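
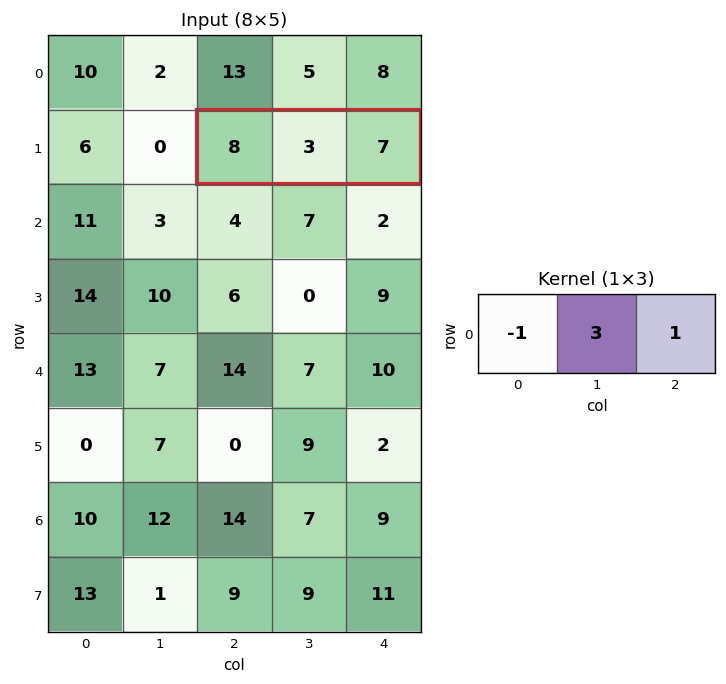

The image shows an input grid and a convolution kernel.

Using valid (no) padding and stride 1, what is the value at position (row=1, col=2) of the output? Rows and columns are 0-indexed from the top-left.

The receptive field on the input at this output position is [8 3 7]. Elementwise product with the kernel and sum: 8·-1 + 3·3 + 7·1.

8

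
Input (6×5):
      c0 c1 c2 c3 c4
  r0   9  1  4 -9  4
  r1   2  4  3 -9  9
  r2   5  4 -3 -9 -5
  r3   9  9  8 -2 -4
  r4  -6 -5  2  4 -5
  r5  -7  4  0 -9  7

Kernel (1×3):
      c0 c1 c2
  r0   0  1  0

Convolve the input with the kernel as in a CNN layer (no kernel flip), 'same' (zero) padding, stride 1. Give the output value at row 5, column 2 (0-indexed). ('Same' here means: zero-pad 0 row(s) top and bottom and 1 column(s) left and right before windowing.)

0

The receptive field on the zero-padded input at this output position is [4 0 -9]. Elementwise product with the kernel and sum: 0·1.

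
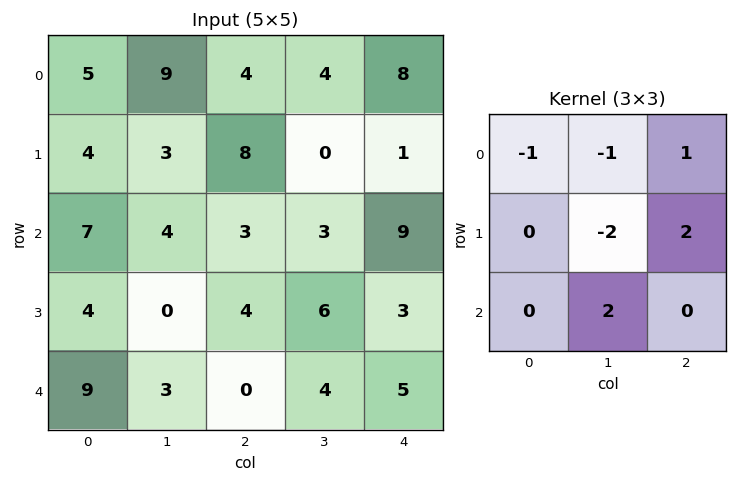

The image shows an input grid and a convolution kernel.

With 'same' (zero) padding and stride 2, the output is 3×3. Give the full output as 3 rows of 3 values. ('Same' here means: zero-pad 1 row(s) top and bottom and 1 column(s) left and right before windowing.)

Output[0,0]: The receptive field on the zero-padded input at this output position is [0 0 0 / 0 5 9 / 0 4 3]. Elementwise product with the kernel and sum: 0·-1 + 0·-1 + 0·1 + 5·-2 + 9·2 + 4·2.
Output[0,1]: The receptive field on the zero-padded input at this output position is [0 0 0 / 9 4 4 / 3 8 0]. Elementwise product with the kernel and sum: 0·-1 + 0·-1 + 0·1 + 4·-2 + 4·2 + 8·2.

16 16 -14
1 -3 -13
-16 10 -19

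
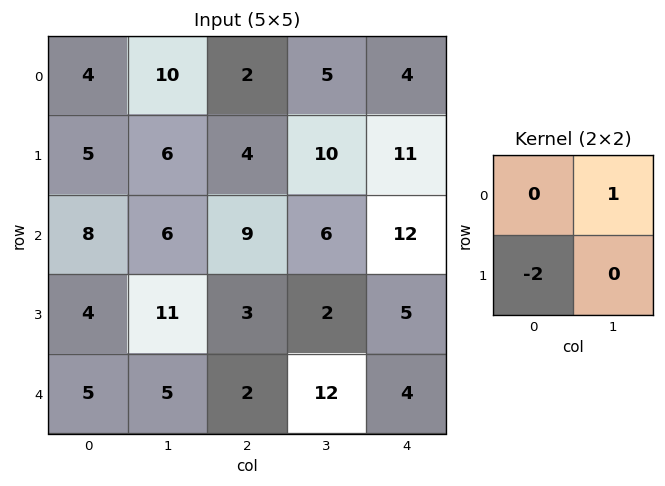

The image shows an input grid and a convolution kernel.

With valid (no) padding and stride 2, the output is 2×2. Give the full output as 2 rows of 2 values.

0 -3
-2 0

Output[0,0]: The receptive field on the input at this output position is [4 10 / 5 6]. Elementwise product with the kernel and sum: 10·1 + 5·-2.
Output[0,1]: The receptive field on the input at this output position is [2 5 / 4 10]. Elementwise product with the kernel and sum: 5·1 + 4·-2.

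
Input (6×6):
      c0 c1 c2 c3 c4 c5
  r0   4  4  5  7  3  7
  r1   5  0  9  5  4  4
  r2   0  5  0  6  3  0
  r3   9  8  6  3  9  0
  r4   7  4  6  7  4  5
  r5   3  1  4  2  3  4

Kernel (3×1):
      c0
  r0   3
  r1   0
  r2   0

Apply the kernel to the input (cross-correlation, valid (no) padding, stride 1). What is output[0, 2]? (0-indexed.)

15

The receptive field on the input at this output position is [5 / 9 / 0]. Elementwise product with the kernel and sum: 5·3.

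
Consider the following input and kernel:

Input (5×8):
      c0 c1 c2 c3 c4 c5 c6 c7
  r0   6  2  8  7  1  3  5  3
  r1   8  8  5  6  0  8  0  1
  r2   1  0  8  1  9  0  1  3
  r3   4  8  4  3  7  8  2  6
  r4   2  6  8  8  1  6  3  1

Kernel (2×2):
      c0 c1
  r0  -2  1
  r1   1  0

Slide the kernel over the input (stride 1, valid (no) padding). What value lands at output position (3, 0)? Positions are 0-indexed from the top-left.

The receptive field on the input at this output position is [4 8 / 2 6]. Elementwise product with the kernel and sum: 4·-2 + 8·1 + 2·1.

2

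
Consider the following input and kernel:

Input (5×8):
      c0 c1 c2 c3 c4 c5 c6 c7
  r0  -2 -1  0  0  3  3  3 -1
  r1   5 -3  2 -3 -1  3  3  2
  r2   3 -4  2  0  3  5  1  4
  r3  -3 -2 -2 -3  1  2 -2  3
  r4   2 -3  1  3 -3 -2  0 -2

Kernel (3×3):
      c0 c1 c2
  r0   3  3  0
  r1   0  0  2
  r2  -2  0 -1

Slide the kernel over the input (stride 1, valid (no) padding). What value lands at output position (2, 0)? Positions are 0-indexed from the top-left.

The receptive field on the input at this output position is [3 -4 2 / -3 -2 -2 / 2 -3 1]. Elementwise product with the kernel and sum: 3·3 + -4·3 + -2·2 + 2·-2 + 1·-1.

-12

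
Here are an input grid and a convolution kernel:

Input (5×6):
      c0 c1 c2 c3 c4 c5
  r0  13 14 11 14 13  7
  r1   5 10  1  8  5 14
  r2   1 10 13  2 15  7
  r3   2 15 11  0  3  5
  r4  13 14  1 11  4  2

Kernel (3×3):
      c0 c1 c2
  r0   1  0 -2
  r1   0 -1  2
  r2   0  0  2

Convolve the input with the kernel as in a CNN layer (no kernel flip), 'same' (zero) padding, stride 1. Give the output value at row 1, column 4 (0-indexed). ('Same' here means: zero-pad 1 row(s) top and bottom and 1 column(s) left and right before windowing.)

The receptive field on the zero-padded input at this output position is [14 13 7 / 8 5 14 / 2 15 7]. Elementwise product with the kernel and sum: 14·1 + 7·-2 + 5·-1 + 14·2 + 7·2.

37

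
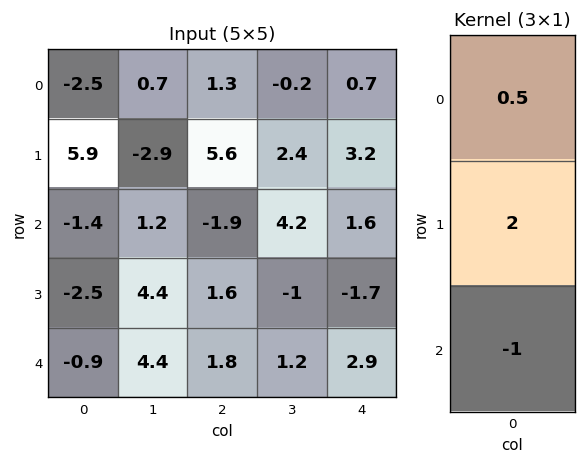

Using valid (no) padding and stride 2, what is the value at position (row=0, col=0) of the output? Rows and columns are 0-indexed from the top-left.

11.95

The receptive field on the input at this output position is [-2.5 / 5.9 / -1.4]. Elementwise product with the kernel and sum: -2.5·0.5 + 5.9·2 + -1.4·-1.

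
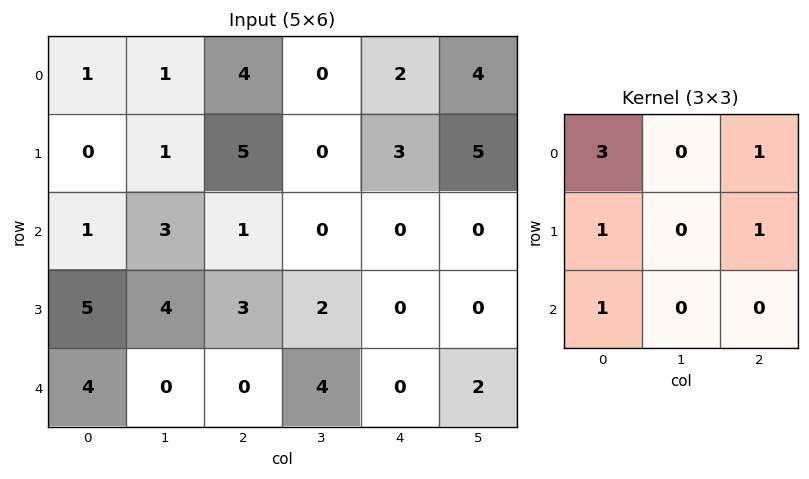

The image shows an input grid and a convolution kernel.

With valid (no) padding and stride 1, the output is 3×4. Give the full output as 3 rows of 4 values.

Output[0,0]: The receptive field on the input at this output position is [1 1 4 / 0 1 5 / 1 3 1]. Elementwise product with the kernel and sum: 1·3 + 4·1 + 0·1 + 5·1 + 1·1.
Output[0,1]: The receptive field on the input at this output position is [1 4 0 / 1 5 0 / 3 1 0]. Elementwise product with the kernel and sum: 1·3 + 0·1 + 1·1 + 0·1 + 3·1.

13 7 23 9
12 10 22 7
16 15 6 6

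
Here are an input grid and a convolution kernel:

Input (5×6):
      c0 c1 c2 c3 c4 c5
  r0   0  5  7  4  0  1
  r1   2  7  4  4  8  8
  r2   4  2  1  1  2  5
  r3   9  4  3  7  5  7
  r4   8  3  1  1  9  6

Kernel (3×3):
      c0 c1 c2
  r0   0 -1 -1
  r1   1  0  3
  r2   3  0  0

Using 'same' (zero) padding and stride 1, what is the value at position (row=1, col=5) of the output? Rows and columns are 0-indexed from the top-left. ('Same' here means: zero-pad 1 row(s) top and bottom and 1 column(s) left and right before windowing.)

13

The receptive field on the zero-padded input at this output position is [0 1 0 / 8 8 0 / 2 5 0]. Elementwise product with the kernel and sum: 1·-1 + 0·-1 + 8·1 + 0·3 + 2·3.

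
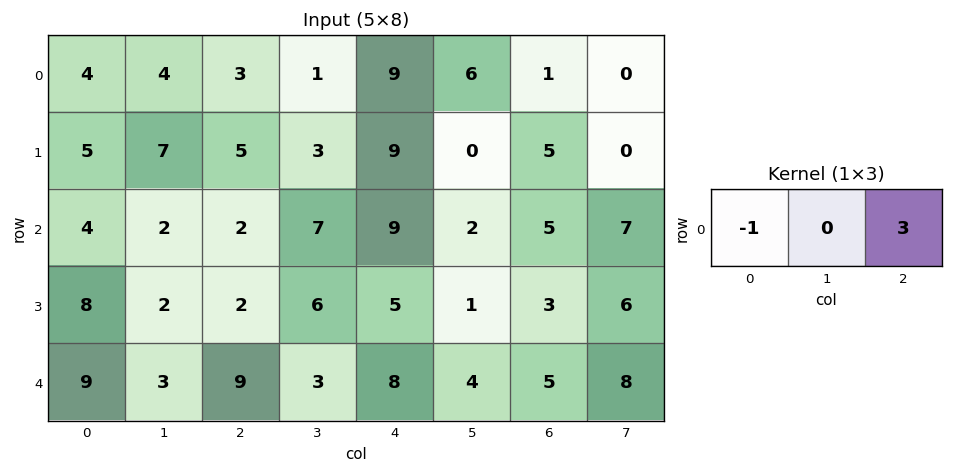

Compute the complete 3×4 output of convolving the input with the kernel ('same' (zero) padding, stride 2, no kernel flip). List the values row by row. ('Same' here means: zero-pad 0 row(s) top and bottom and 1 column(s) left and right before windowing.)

12 -1 17 -6
6 19 -1 19
9 6 9 20

Output[0,0]: The receptive field on the zero-padded input at this output position is [0 4 4]. Elementwise product with the kernel and sum: 0·-1 + 4·3.
Output[0,1]: The receptive field on the zero-padded input at this output position is [4 3 1]. Elementwise product with the kernel and sum: 4·-1 + 1·3.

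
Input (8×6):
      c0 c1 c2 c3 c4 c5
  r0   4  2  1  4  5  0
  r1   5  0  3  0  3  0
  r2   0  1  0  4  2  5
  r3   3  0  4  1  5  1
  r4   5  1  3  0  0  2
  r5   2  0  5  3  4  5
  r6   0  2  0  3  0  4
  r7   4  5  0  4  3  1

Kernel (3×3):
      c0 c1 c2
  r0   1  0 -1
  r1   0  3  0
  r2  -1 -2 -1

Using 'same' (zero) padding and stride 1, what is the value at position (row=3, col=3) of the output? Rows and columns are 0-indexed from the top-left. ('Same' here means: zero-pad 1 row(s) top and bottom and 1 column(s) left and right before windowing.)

The receptive field on the zero-padded input at this output position is [0 4 2 / 4 1 5 / 3 0 0]. Elementwise product with the kernel and sum: 0·1 + 2·-1 + 1·3 + 3·-1 + 0·-2 + 0·-1.

-2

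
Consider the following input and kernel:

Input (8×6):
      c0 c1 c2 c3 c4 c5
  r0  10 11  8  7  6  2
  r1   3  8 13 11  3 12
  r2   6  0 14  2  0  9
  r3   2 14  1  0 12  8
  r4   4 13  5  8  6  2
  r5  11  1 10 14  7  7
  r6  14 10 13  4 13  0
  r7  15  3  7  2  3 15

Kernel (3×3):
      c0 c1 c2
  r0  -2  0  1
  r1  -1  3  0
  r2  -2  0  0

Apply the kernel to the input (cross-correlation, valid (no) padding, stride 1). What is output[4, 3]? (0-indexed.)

-15

The receptive field on the input at this output position is [8 6 2 / 14 7 7 / 4 13 0]. Elementwise product with the kernel and sum: 8·-2 + 2·1 + 14·-1 + 7·3 + 4·-2.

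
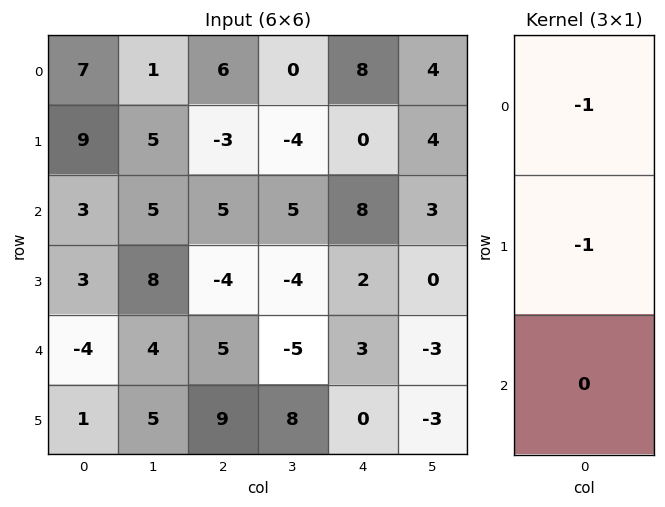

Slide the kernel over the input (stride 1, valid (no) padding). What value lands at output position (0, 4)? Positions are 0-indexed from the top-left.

The receptive field on the input at this output position is [8 / 0 / 8]. Elementwise product with the kernel and sum: 8·-1 + 0·-1.

-8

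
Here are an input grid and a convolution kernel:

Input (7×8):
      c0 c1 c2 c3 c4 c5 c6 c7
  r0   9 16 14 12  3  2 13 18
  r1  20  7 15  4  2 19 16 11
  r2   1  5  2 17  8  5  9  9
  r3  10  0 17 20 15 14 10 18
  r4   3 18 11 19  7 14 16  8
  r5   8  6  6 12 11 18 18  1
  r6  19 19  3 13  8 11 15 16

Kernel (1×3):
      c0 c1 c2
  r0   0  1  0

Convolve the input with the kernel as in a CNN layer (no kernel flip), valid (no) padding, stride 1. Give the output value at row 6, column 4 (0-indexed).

The receptive field on the input at this output position is [8 11 15]. Elementwise product with the kernel and sum: 11·1.

11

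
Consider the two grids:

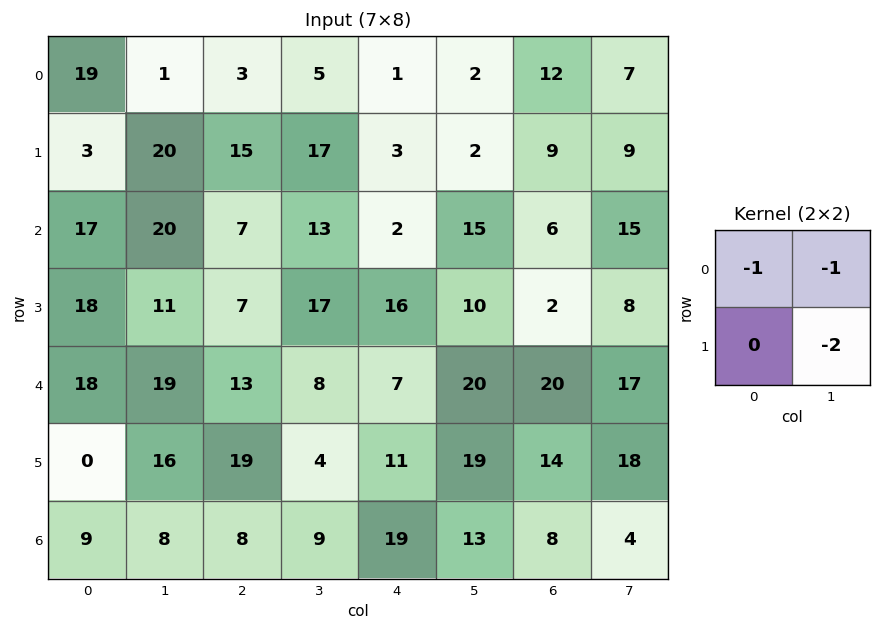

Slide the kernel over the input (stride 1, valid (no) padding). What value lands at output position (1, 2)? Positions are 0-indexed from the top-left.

The receptive field on the input at this output position is [15 17 / 7 13]. Elementwise product with the kernel and sum: 15·-1 + 17·-1 + 13·-2.

-58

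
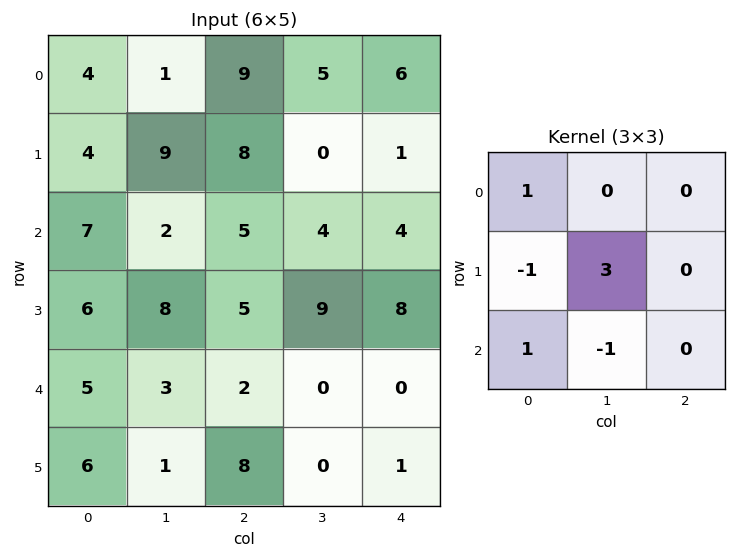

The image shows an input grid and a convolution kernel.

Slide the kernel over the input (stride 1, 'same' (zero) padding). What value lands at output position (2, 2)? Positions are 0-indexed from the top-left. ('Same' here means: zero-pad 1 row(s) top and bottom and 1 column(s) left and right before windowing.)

The receptive field on the zero-padded input at this output position is [9 8 0 / 2 5 4 / 8 5 9]. Elementwise product with the kernel and sum: 9·1 + 2·-1 + 5·3 + 8·1 + 5·-1.

25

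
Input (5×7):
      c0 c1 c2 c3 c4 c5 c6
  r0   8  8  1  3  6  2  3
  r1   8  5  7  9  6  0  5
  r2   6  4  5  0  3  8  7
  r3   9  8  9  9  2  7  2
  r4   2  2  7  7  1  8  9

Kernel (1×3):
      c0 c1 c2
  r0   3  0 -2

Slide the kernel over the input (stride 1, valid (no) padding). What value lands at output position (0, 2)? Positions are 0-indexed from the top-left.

-9

The receptive field on the input at this output position is [1 3 6]. Elementwise product with the kernel and sum: 1·3 + 6·-2.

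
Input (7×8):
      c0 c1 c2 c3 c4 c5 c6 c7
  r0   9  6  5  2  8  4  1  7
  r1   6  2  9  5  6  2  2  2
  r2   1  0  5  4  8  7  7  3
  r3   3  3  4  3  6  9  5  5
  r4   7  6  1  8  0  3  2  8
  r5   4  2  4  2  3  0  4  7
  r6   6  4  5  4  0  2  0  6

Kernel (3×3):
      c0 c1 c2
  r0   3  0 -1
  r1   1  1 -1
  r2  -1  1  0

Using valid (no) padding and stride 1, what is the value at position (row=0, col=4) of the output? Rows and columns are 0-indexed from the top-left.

28

The receptive field on the input at this output position is [8 4 1 / 6 2 2 / 8 7 7]. Elementwise product with the kernel and sum: 8·3 + 1·-1 + 6·1 + 2·1 + 2·-1 + 8·-1 + 7·1.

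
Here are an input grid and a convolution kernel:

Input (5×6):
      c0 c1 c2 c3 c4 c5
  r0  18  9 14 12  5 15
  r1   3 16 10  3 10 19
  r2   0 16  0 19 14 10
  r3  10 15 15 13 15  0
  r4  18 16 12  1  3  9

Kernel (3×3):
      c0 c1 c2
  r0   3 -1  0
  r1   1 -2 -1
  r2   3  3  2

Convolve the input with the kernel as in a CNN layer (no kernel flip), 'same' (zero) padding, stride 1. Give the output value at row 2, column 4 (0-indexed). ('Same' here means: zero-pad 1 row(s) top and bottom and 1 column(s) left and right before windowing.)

The receptive field on the zero-padded input at this output position is [3 10 19 / 19 14 10 / 13 15 0]. Elementwise product with the kernel and sum: 3·3 + 10·-1 + 19·1 + 14·-2 + 10·-1 + 13·3 + 15·3 + 0·2.

64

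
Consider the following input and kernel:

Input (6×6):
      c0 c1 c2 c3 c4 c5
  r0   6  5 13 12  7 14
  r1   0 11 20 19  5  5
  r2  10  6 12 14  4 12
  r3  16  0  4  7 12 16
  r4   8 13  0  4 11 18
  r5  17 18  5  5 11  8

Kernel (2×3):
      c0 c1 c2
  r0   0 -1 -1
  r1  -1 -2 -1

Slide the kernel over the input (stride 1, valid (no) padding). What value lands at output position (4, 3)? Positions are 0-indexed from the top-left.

The receptive field on the input at this output position is [4 11 18 / 5 11 8]. Elementwise product with the kernel and sum: 11·-1 + 18·-1 + 5·-1 + 11·-2 + 8·-1.

-64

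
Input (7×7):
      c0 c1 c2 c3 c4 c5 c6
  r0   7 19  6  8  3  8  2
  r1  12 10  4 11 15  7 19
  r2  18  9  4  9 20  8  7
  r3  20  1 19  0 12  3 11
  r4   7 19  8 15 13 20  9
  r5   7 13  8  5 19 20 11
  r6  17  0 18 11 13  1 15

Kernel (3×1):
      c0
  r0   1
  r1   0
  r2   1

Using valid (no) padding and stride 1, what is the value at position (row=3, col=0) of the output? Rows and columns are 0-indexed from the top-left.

27

The receptive field on the input at this output position is [20 / 7 / 7]. Elementwise product with the kernel and sum: 20·1 + 7·1.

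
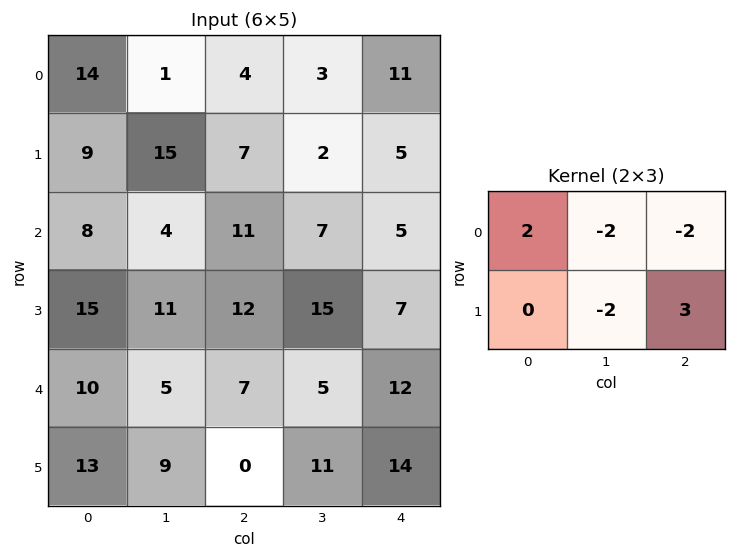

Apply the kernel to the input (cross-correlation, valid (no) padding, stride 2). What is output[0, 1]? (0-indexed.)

-9

The receptive field on the input at this output position is [4 3 11 / 7 2 5]. Elementwise product with the kernel and sum: 4·2 + 3·-2 + 11·-2 + 2·-2 + 5·3.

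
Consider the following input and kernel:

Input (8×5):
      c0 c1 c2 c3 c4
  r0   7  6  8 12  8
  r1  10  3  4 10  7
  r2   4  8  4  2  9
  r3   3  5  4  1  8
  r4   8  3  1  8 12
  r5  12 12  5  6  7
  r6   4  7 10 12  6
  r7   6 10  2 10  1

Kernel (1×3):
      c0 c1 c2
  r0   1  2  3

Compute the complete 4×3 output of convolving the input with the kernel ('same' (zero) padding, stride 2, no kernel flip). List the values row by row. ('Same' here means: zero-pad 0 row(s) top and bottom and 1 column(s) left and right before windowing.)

32 58 28
32 22 20
25 29 32
29 63 24

Output[0,0]: The receptive field on the zero-padded input at this output position is [0 7 6]. Elementwise product with the kernel and sum: 0·1 + 7·2 + 6·3.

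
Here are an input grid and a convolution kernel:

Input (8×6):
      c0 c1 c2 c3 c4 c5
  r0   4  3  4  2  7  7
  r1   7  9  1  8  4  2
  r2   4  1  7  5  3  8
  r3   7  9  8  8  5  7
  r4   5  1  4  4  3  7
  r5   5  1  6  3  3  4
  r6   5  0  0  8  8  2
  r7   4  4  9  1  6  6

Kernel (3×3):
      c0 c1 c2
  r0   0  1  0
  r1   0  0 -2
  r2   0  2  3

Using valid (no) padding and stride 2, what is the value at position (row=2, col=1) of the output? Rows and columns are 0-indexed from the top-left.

The receptive field on the input at this output position is [4 4 3 / 6 3 3 / 0 8 8]. Elementwise product with the kernel and sum: 4·1 + 3·-2 + 8·2 + 8·3.

38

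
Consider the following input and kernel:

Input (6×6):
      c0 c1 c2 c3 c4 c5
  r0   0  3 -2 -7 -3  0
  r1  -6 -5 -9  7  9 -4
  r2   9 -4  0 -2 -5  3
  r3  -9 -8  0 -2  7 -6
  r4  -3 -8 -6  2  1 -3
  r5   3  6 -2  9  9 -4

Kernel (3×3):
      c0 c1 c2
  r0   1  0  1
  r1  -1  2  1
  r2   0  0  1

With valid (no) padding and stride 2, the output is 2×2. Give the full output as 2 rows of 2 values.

-15 22
-4 -1

Output[0,0]: The receptive field on the input at this output position is [0 3 -2 / -6 -5 -9 / 9 -4 0]. Elementwise product with the kernel and sum: 0·1 + -2·1 + -6·-1 + -5·2 + -9·1 + 0·1.
Output[0,1]: The receptive field on the input at this output position is [-2 -7 -3 / -9 7 9 / 0 -2 -5]. Elementwise product with the kernel and sum: -2·1 + -3·1 + -9·-1 + 7·2 + 9·1 + -5·1.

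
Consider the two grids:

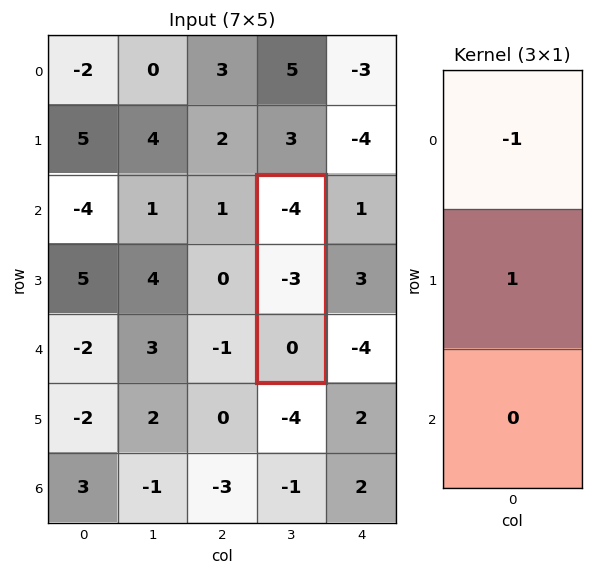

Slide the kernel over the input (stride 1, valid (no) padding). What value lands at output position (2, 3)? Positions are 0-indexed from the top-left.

The receptive field on the input at this output position is [-4 / -3 / 0]. Elementwise product with the kernel and sum: -4·-1 + -3·1.

1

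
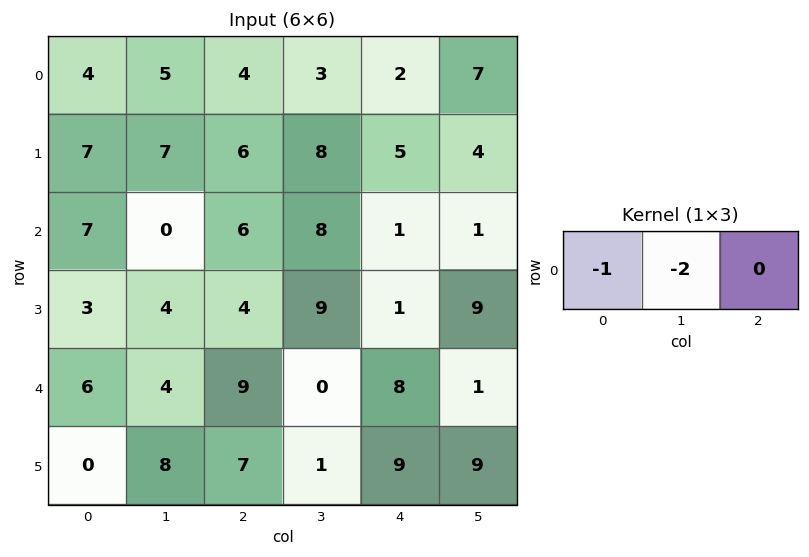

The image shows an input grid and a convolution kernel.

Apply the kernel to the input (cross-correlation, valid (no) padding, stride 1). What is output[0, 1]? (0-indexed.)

The receptive field on the input at this output position is [5 4 3]. Elementwise product with the kernel and sum: 5·-1 + 4·-2.

-13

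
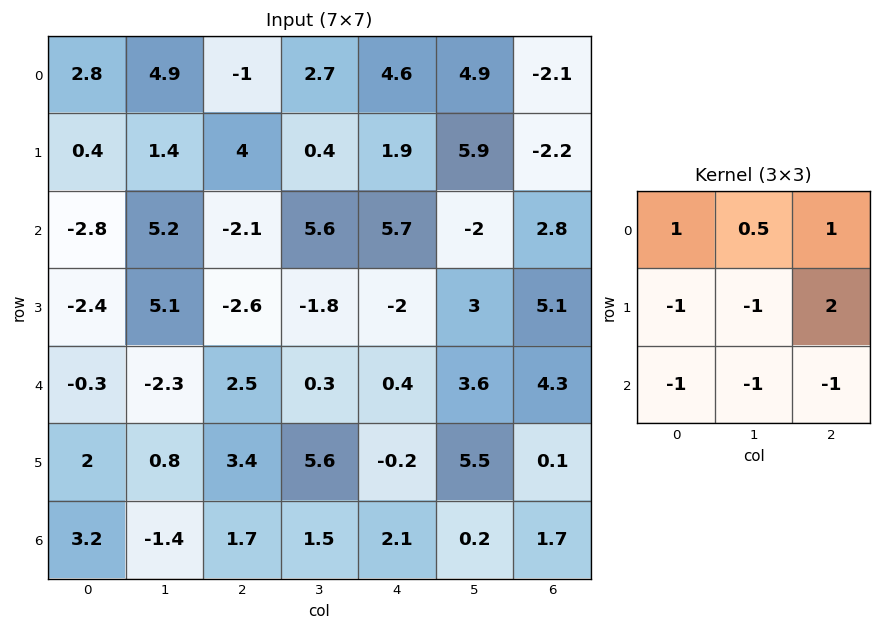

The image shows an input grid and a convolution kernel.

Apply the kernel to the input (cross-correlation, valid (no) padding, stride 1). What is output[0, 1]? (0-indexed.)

The receptive field on the input at this output position is [4.9 -1 2.7 / 1.4 4 0.4 / 5.2 -2.1 5.6]. Elementwise product with the kernel and sum: 4.9·1 + -1·0.5 + 2.7·1 + 1.4·-1 + 4·-1 + 0.4·2 + 5.2·-1 + -2.1·-1 + 5.6·-1.

-6.2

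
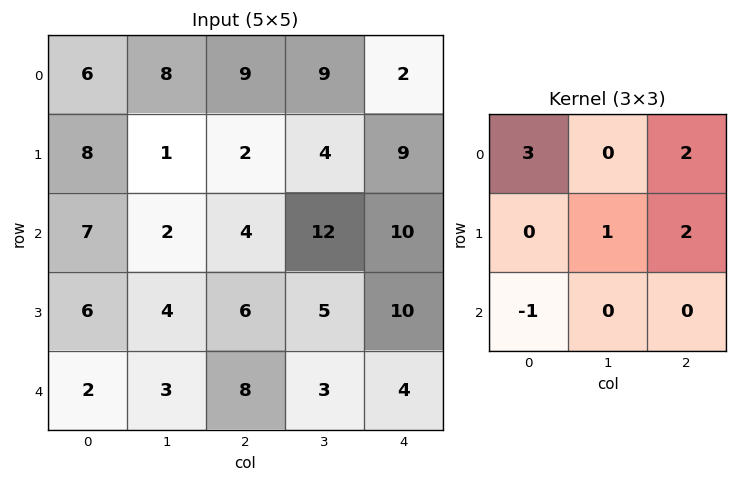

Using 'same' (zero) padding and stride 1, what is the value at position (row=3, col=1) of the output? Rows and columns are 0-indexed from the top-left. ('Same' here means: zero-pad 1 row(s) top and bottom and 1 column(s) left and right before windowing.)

43

The receptive field on the zero-padded input at this output position is [7 2 4 / 6 4 6 / 2 3 8]. Elementwise product with the kernel and sum: 7·3 + 4·2 + 4·1 + 6·2 + 2·-1.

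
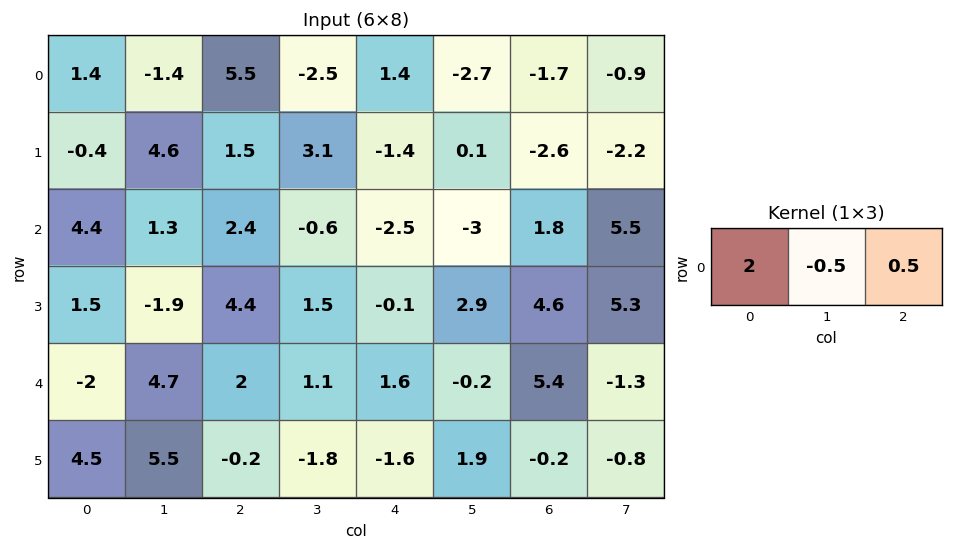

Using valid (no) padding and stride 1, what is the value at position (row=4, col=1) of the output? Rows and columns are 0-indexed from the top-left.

8.95

The receptive field on the input at this output position is [4.7 2 1.1]. Elementwise product with the kernel and sum: 4.7·2 + 2·-0.5 + 1.1·0.5.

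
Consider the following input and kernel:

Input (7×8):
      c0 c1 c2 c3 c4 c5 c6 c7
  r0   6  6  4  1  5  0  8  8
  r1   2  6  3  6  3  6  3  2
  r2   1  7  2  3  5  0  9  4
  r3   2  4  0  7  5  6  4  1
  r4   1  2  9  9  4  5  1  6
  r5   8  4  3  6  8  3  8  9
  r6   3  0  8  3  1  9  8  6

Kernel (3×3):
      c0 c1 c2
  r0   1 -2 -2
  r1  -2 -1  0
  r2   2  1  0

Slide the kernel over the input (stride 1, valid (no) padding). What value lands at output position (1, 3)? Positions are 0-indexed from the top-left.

-4

The receptive field on the input at this output position is [6 3 6 / 3 5 0 / 7 5 6]. Elementwise product with the kernel and sum: 6·1 + 3·-2 + 6·-2 + 3·-2 + 5·-1 + 7·2 + 5·1.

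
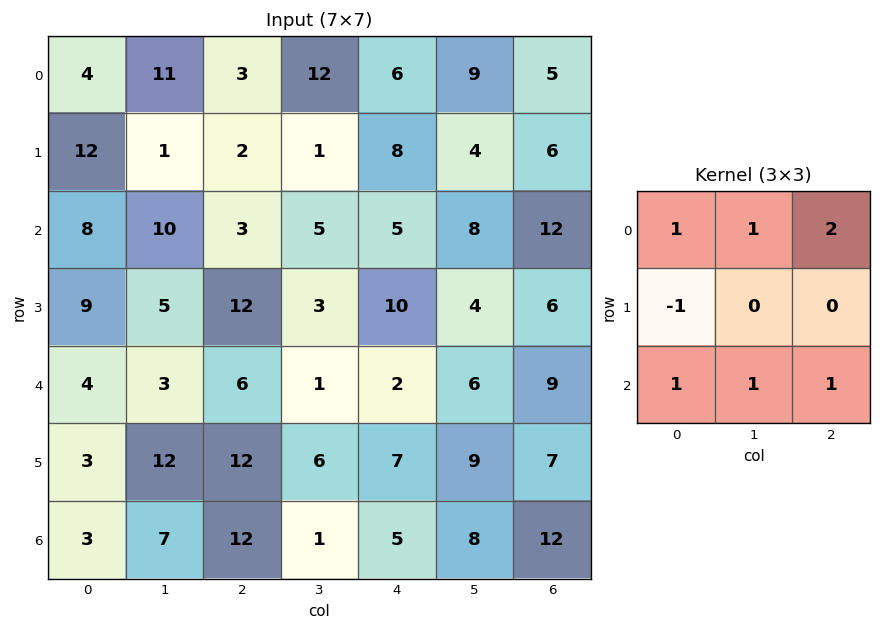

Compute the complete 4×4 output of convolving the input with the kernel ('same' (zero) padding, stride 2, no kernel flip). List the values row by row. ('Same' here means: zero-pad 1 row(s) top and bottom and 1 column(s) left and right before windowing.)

13 -7 1 1
28 15 29 12
34 50 42 20
27 29 30 8

Output[0,0]: The receptive field on the zero-padded input at this output position is [0 0 0 / 0 4 11 / 0 12 1]. Elementwise product with the kernel and sum: 0·1 + 0·1 + 0·2 + 0·-1 + 0·1 + 12·1 + 1·1.
Output[0,1]: The receptive field on the zero-padded input at this output position is [0 0 0 / 11 3 12 / 1 2 1]. Elementwise product with the kernel and sum: 0·1 + 0·1 + 0·2 + 11·-1 + 1·1 + 2·1 + 1·1.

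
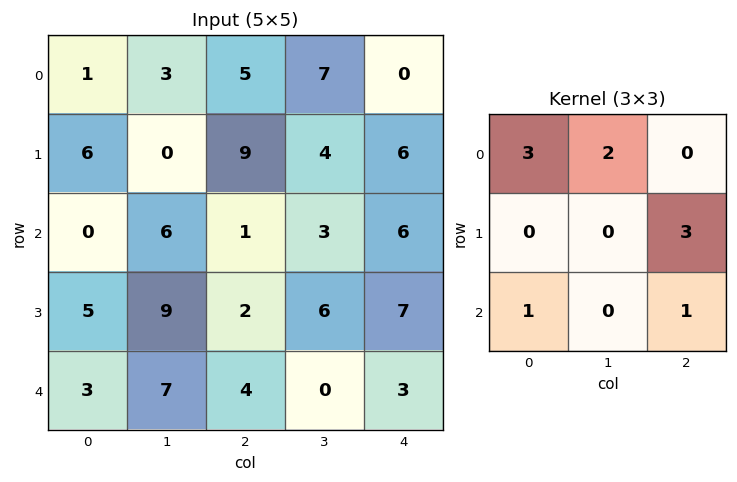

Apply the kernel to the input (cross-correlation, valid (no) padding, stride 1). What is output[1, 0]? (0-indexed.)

28

The receptive field on the input at this output position is [6 0 9 / 0 6 1 / 5 9 2]. Elementwise product with the kernel and sum: 6·3 + 0·2 + 1·3 + 5·1 + 2·1.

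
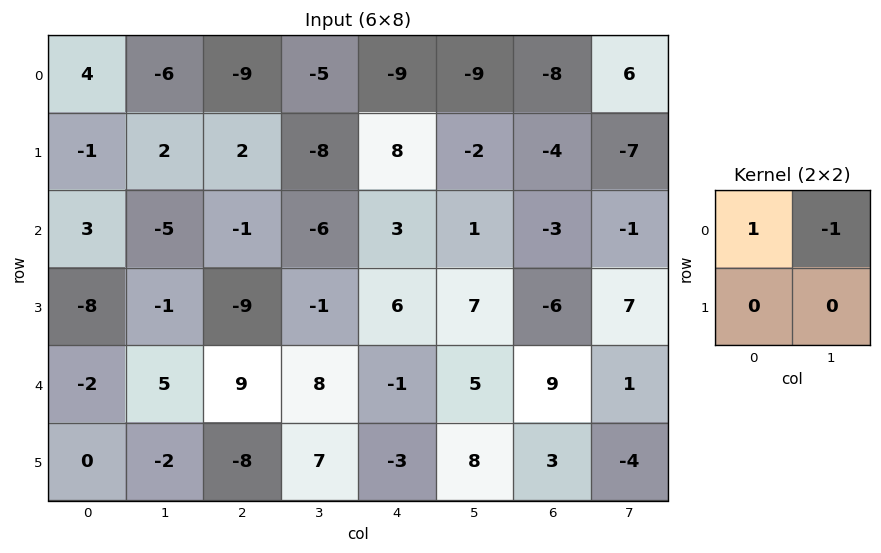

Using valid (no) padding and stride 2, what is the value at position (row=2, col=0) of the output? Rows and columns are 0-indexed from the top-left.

-7

The receptive field on the input at this output position is [-2 5 / 0 -2]. Elementwise product with the kernel and sum: -2·1 + 5·-1.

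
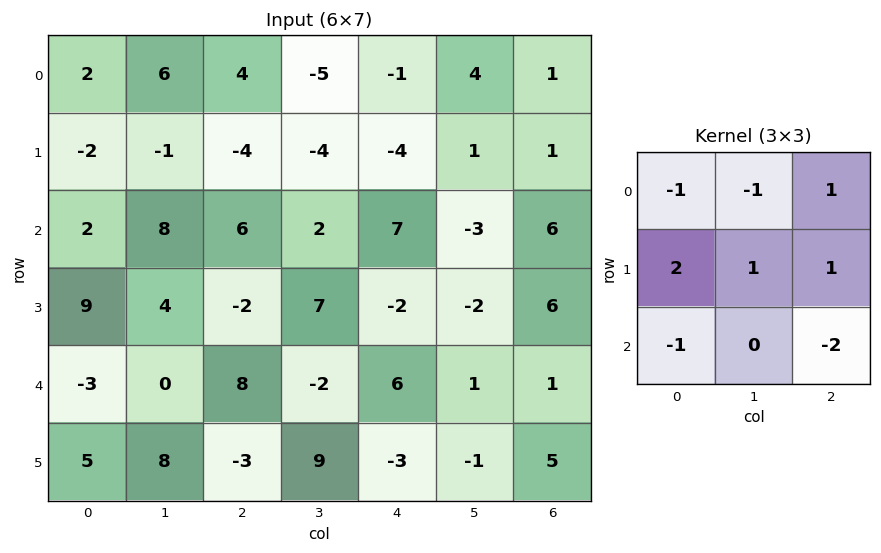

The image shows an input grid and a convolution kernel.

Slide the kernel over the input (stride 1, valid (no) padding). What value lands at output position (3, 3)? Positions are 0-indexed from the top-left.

-11

The receptive field on the input at this output position is [7 -2 -2 / -2 6 1 / 9 -3 -1]. Elementwise product with the kernel and sum: 7·-1 + -2·-1 + -2·1 + -2·2 + 6·1 + 1·1 + 9·-1 + -1·-2.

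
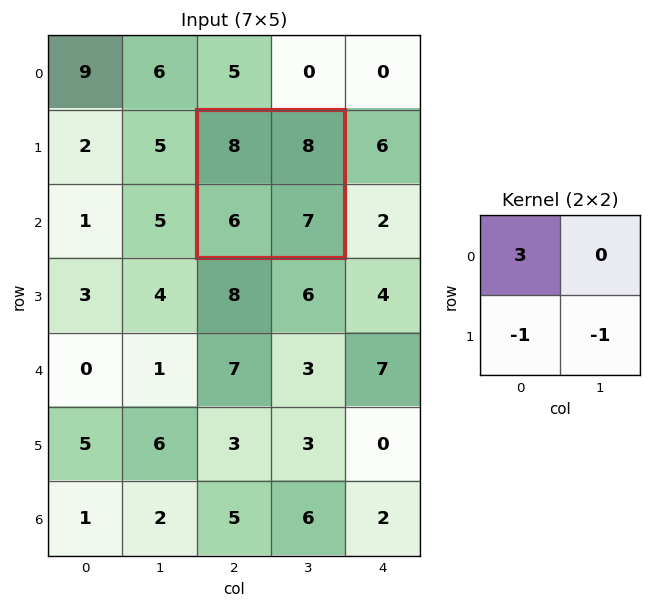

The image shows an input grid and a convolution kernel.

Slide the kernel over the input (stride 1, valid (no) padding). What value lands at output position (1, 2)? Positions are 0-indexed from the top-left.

The receptive field on the input at this output position is [8 8 / 6 7]. Elementwise product with the kernel and sum: 8·3 + 6·-1 + 7·-1.

11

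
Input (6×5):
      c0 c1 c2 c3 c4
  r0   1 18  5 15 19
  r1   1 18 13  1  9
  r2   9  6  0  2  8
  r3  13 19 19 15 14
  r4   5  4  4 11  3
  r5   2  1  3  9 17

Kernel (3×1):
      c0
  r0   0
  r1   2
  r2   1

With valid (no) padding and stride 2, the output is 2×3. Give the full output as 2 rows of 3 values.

11 26 26
31 42 31

Output[0,0]: The receptive field on the input at this output position is [1 / 1 / 9]. Elementwise product with the kernel and sum: 1·2 + 9·1.
Output[0,1]: The receptive field on the input at this output position is [5 / 13 / 0]. Elementwise product with the kernel and sum: 13·2 + 0·1.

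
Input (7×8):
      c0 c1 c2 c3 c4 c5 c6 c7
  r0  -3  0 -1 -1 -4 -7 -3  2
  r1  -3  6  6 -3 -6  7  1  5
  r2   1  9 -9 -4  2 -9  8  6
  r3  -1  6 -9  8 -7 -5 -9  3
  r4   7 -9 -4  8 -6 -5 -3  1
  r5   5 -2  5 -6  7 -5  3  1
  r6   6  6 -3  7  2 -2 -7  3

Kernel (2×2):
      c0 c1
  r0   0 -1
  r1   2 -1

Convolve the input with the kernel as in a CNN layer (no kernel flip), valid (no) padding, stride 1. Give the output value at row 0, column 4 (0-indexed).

The receptive field on the input at this output position is [-4 -7 / -6 7]. Elementwise product with the kernel and sum: -7·-1 + -6·2 + 7·-1.

-12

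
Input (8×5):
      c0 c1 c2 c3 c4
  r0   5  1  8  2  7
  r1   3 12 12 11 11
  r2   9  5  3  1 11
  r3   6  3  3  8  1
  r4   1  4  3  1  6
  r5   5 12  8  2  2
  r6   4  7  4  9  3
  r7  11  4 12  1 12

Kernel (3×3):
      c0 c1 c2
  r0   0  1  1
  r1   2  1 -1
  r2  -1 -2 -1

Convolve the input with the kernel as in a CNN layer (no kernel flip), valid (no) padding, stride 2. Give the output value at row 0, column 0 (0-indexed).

The receptive field on the input at this output position is [5 1 8 / 3 12 12 / 9 5 3]. Elementwise product with the kernel and sum: 1·1 + 8·1 + 3·2 + 12·1 + 12·-1 + 9·-1 + 5·-2 + 3·-1.

-7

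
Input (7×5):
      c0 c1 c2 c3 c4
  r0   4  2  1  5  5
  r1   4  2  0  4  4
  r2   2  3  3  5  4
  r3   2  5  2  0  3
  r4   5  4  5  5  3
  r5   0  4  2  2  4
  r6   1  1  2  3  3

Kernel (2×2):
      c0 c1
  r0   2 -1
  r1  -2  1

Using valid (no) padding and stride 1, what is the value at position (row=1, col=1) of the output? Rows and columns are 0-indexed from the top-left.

1

The receptive field on the input at this output position is [2 0 / 3 3]. Elementwise product with the kernel and sum: 2·2 + 0·-1 + 3·-2 + 3·1.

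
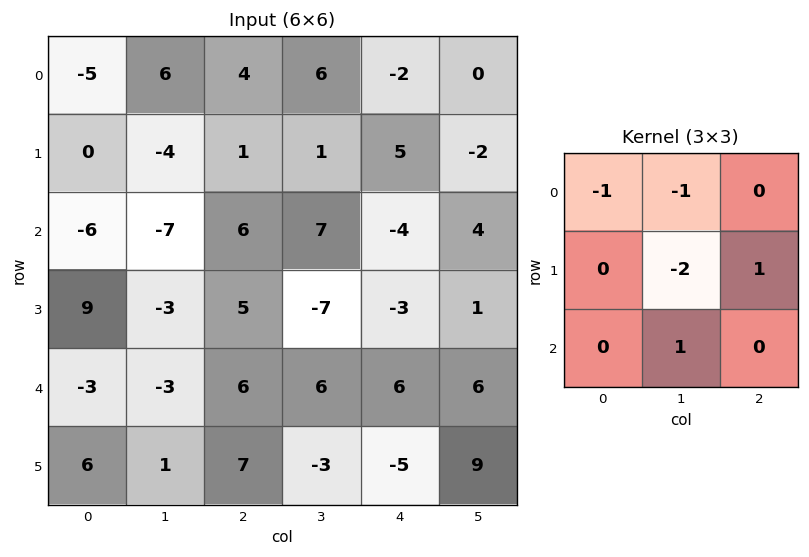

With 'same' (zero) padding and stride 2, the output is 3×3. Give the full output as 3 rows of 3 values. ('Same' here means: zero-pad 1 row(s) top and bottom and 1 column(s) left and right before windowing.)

16 -1 9
14 3 3
0 -1 -1

Output[0,0]: The receptive field on the zero-padded input at this output position is [0 0 0 / 0 -5 6 / 0 0 -4]. Elementwise product with the kernel and sum: 0·-1 + 0·-1 + -5·-2 + 6·1 + 0·1.
Output[0,1]: The receptive field on the zero-padded input at this output position is [0 0 0 / 6 4 6 / -4 1 1]. Elementwise product with the kernel and sum: 0·-1 + 0·-1 + 4·-2 + 6·1 + 1·1.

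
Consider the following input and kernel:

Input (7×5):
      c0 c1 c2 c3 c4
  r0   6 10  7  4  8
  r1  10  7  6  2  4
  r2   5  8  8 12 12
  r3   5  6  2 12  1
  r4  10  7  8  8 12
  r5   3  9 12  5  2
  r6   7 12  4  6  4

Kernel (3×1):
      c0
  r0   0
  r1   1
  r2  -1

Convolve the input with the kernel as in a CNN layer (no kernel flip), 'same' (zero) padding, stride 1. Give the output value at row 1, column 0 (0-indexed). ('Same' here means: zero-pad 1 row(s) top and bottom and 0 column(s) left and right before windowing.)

5

The receptive field on the zero-padded input at this output position is [6 / 10 / 5]. Elementwise product with the kernel and sum: 10·1 + 5·-1.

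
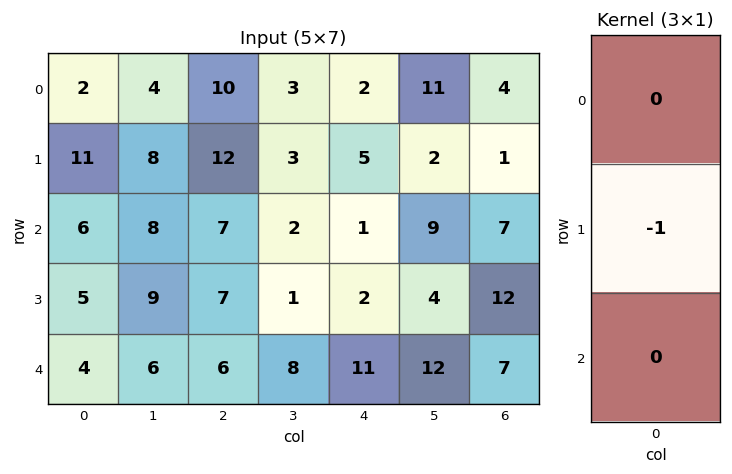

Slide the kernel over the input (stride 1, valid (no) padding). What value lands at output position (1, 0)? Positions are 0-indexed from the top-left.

The receptive field on the input at this output position is [11 / 6 / 5]. Elementwise product with the kernel and sum: 6·-1.

-6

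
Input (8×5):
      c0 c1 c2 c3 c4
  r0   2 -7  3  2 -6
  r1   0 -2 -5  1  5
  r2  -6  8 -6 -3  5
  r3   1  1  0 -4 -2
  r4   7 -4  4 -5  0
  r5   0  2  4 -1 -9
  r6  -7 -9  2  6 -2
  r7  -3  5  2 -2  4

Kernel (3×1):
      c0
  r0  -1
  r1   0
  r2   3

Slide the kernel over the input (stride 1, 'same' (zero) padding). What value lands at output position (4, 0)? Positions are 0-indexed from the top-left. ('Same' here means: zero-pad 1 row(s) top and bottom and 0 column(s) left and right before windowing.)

-1

The receptive field on the zero-padded input at this output position is [1 / 7 / 0]. Elementwise product with the kernel and sum: 1·-1 + 0·3.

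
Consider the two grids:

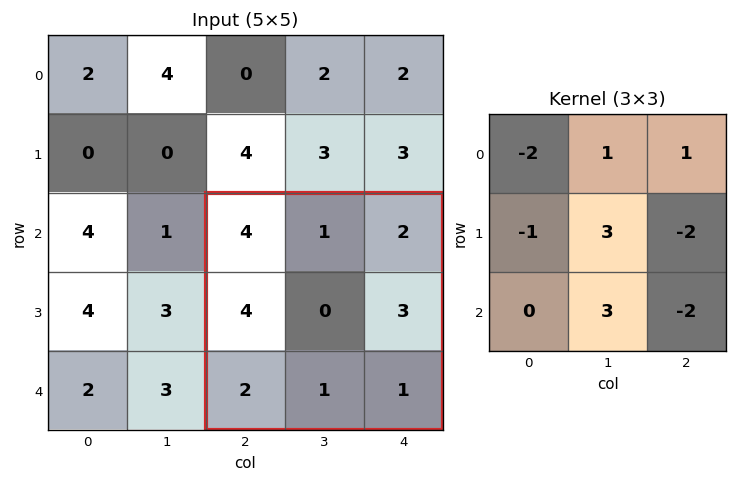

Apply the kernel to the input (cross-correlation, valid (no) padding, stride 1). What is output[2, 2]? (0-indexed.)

The receptive field on the input at this output position is [4 1 2 / 4 0 3 / 2 1 1]. Elementwise product with the kernel and sum: 4·-2 + 1·1 + 2·1 + 4·-1 + 0·3 + 3·-2 + 1·3 + 1·-2.

-14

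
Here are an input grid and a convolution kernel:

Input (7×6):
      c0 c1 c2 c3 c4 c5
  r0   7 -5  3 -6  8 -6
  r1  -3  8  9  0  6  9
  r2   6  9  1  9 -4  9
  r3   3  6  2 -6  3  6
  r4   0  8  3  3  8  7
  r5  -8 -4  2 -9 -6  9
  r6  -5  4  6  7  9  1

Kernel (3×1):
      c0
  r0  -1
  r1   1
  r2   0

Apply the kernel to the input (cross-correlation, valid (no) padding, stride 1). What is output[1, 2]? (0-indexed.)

-8

The receptive field on the input at this output position is [9 / 1 / 2]. Elementwise product with the kernel and sum: 9·-1 + 1·1.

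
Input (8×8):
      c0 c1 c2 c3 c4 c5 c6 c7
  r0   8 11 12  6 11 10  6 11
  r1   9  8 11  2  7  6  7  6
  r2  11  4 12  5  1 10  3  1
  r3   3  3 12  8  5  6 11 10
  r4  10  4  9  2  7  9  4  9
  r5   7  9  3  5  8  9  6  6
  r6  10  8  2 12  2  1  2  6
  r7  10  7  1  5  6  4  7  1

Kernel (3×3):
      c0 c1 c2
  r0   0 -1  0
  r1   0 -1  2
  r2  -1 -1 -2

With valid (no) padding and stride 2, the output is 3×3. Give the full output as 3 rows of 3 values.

-36 -13 -19
-15 -28 -18
-29 -9 -13

Output[0,0]: The receptive field on the input at this output position is [8 11 12 / 9 8 11 / 11 4 12]. Elementwise product with the kernel and sum: 11·-1 + 8·-1 + 11·2 + 11·-1 + 4·-1 + 12·-2.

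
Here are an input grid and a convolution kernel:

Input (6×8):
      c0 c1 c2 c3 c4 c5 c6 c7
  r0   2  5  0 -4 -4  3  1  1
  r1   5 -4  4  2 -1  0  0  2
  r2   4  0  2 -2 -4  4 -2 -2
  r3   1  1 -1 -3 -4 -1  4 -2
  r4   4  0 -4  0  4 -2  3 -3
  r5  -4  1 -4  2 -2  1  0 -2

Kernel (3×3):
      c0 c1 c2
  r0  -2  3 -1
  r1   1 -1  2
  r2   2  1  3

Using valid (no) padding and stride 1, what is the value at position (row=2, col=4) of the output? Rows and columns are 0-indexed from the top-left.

42

The receptive field on the input at this output position is [-4 4 -2 / -4 -1 4 / 4 -2 3]. Elementwise product with the kernel and sum: -4·-2 + 4·3 + -2·-1 + -4·1 + -1·-1 + 4·2 + 4·2 + -2·1 + 3·3.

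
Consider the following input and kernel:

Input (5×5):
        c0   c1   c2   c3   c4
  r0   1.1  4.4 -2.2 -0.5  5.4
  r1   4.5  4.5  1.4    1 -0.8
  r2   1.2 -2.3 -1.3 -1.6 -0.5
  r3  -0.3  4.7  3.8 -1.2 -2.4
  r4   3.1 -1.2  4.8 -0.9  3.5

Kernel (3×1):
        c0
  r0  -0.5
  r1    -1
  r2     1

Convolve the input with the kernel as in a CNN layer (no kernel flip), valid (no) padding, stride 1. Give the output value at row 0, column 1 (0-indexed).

The receptive field on the input at this output position is [4.4 / 4.5 / -2.3]. Elementwise product with the kernel and sum: 4.4·-0.5 + 4.5·-1 + -2.3·1.

-9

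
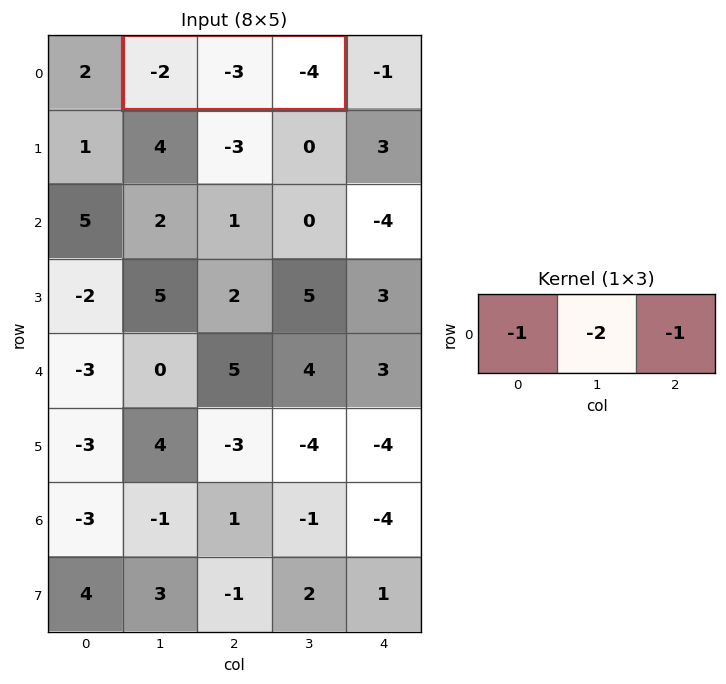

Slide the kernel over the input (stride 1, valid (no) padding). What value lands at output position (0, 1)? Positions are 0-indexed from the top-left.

12

The receptive field on the input at this output position is [-2 -3 -4]. Elementwise product with the kernel and sum: -2·-1 + -3·-2 + -4·-1.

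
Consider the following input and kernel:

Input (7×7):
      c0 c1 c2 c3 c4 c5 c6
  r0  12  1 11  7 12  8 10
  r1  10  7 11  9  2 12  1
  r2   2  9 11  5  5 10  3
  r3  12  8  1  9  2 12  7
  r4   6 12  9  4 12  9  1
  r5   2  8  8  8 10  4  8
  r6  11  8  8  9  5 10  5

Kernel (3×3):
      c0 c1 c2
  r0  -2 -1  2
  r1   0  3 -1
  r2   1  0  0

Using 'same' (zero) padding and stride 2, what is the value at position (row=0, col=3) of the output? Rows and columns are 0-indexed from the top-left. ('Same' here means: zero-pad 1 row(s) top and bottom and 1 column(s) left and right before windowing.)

The receptive field on the zero-padded input at this output position is [0 0 0 / 8 10 0 / 12 1 0]. Elementwise product with the kernel and sum: 0·-2 + 0·-1 + 0·2 + 10·3 + 0·-1 + 12·1.

42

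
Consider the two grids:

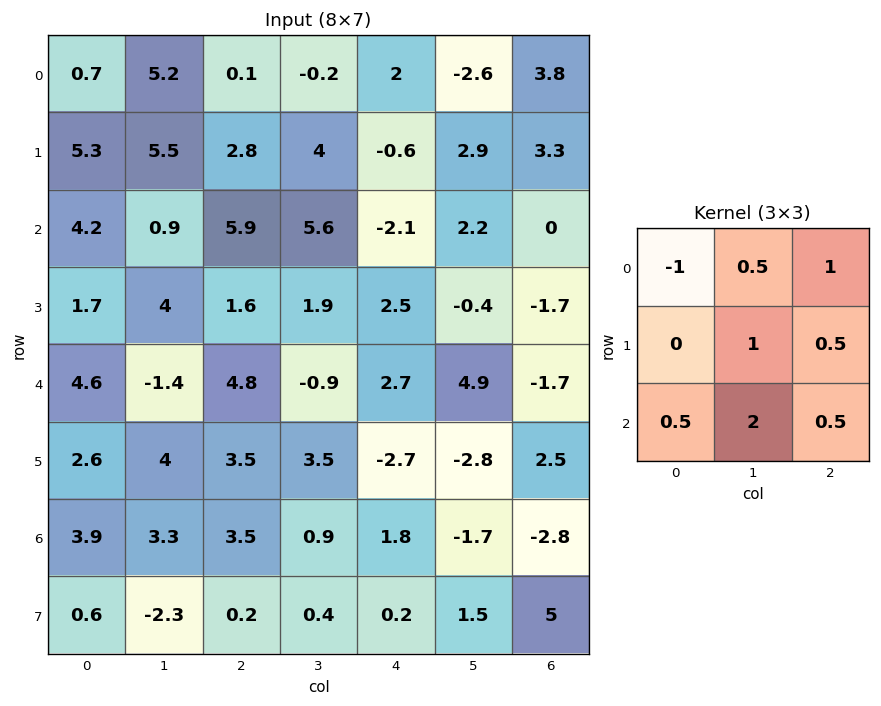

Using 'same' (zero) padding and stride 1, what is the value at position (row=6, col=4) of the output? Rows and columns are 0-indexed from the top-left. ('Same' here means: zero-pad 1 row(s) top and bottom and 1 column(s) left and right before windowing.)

The receptive field on the zero-padded input at this output position is [3.5 -2.7 -2.8 / 0.9 1.8 -1.7 / 0.4 0.2 1.5]. Elementwise product with the kernel and sum: 3.5·-1 + -2.7·0.5 + -2.8·1 + 1.8·1 + -1.7·0.5 + 0.4·0.5 + 0.2·2 + 1.5·0.5.

-5.35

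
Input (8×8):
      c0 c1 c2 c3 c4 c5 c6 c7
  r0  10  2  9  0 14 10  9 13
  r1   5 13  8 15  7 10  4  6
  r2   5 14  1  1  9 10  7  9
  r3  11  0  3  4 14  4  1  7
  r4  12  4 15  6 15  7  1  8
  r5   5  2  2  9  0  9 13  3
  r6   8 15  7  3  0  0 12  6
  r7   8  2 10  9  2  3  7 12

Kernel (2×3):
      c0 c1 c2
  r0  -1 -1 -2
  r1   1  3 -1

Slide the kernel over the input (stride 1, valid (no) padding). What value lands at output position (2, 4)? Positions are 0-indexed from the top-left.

-8

The receptive field on the input at this output position is [9 10 7 / 14 4 1]. Elementwise product with the kernel and sum: 9·-1 + 10·-1 + 7·-2 + 14·1 + 4·3 + 1·-1.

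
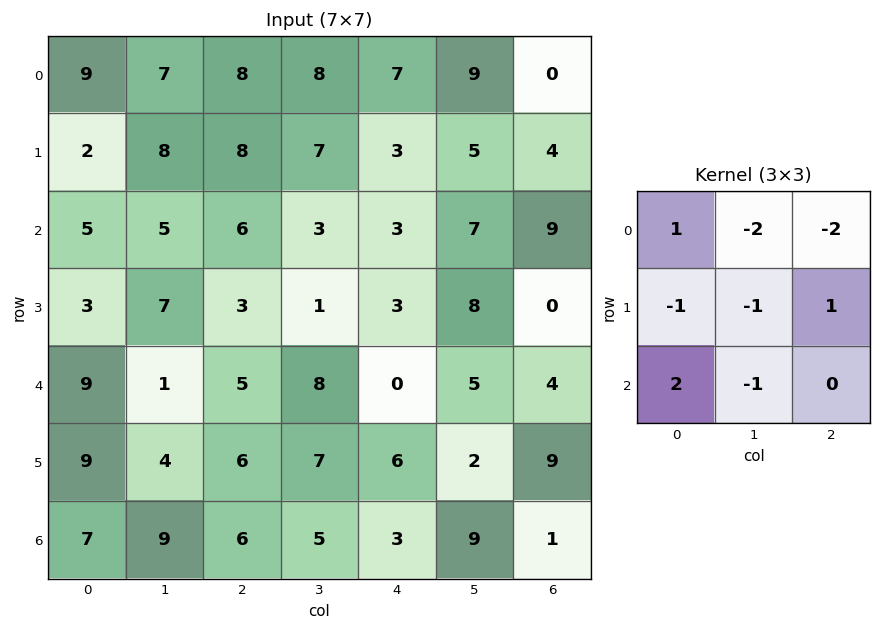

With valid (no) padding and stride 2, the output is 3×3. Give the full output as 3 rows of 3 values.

-18 -25 -16
-7 -5 -45
-5 -11 -20

Output[0,0]: The receptive field on the input at this output position is [9 7 8 / 2 8 8 / 5 5 6]. Elementwise product with the kernel and sum: 9·1 + 7·-2 + 8·-2 + 2·-1 + 8·-1 + 8·1 + 5·2 + 5·-1.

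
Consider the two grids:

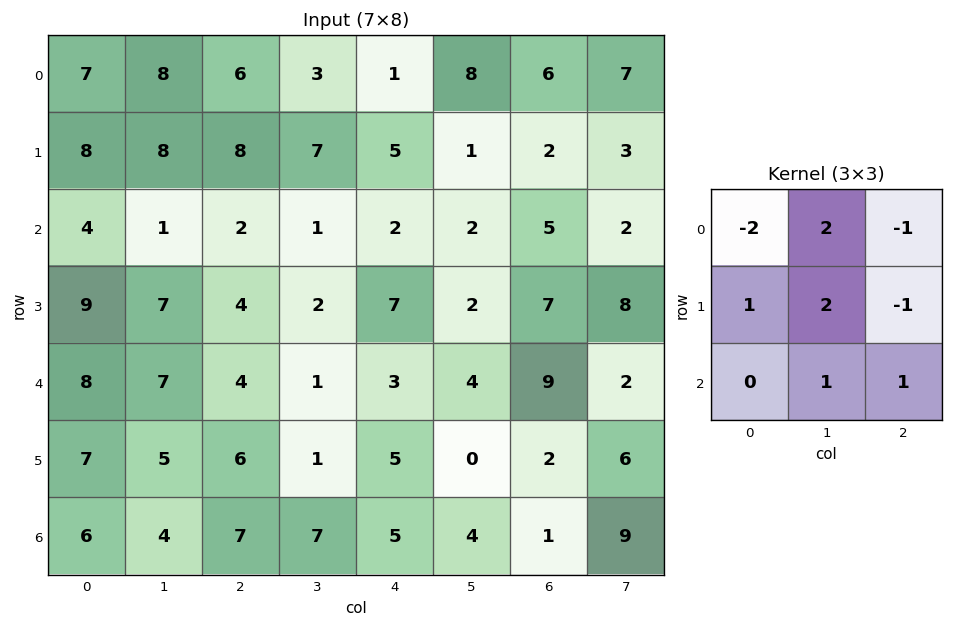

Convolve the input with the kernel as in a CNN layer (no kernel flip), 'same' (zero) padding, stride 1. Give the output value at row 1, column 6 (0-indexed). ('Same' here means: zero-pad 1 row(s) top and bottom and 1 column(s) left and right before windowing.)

-2

The receptive field on the zero-padded input at this output position is [8 6 7 / 1 2 3 / 2 5 2]. Elementwise product with the kernel and sum: 8·-2 + 6·2 + 7·-1 + 1·1 + 2·2 + 3·-1 + 5·1 + 2·1.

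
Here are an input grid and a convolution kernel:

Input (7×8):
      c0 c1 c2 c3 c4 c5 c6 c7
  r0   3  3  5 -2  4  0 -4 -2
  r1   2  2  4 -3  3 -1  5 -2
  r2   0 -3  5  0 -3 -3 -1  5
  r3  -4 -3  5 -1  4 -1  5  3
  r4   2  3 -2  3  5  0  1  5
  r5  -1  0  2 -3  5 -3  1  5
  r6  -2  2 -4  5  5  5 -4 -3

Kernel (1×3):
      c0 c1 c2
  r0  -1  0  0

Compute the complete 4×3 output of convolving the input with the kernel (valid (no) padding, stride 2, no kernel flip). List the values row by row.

-3 -5 -4
0 -5 3
-2 2 -5
2 4 -5

Output[0,0]: The receptive field on the input at this output position is [3 3 5]. Elementwise product with the kernel and sum: 3·-1.
Output[0,1]: The receptive field on the input at this output position is [5 -2 4]. Elementwise product with the kernel and sum: 5·-1.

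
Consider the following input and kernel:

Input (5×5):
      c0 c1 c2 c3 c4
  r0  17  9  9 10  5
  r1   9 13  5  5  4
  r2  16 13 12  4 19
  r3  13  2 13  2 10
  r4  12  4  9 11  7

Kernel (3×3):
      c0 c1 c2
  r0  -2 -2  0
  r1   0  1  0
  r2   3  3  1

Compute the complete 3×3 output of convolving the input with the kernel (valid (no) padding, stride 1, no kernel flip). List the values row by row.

60 48 34
27 23 39
1 13 37

Output[0,0]: The receptive field on the input at this output position is [17 9 9 / 9 13 5 / 16 13 12]. Elementwise product with the kernel and sum: 17·-2 + 9·-2 + 13·1 + 16·3 + 13·3 + 12·1.
Output[0,1]: The receptive field on the input at this output position is [9 9 10 / 13 5 5 / 13 12 4]. Elementwise product with the kernel and sum: 9·-2 + 9·-2 + 5·1 + 13·3 + 12·3 + 4·1.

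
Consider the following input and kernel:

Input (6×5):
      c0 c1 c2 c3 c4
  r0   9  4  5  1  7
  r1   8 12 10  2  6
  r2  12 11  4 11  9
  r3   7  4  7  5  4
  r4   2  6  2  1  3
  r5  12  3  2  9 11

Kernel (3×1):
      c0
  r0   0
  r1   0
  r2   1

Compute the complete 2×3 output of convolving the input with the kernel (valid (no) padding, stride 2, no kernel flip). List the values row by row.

12 4 9
2 2 3

Output[0,0]: The receptive field on the input at this output position is [9 / 8 / 12]. Elementwise product with the kernel and sum: 12·1.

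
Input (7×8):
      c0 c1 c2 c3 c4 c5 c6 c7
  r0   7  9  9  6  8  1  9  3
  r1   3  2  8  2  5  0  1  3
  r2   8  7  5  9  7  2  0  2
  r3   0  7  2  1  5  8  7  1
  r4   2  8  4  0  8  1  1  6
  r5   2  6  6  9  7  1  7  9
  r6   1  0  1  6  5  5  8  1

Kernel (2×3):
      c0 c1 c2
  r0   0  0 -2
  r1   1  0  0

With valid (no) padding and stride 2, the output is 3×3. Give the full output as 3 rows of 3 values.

Output[0,0]: The receptive field on the input at this output position is [7 9 9 / 3 2 8]. Elementwise product with the kernel and sum: 9·-2 + 3·1.

-15 -8 -13
-10 -12 5
-6 -10 5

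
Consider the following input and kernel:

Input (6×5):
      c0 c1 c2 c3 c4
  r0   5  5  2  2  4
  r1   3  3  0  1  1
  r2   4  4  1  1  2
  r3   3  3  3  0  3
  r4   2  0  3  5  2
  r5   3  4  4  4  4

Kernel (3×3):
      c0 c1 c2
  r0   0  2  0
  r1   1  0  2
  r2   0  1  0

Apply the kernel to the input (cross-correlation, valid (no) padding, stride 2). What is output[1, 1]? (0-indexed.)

The receptive field on the input at this output position is [1 1 2 / 3 0 3 / 3 5 2]. Elementwise product with the kernel and sum: 1·2 + 3·1 + 3·2 + 5·1.

16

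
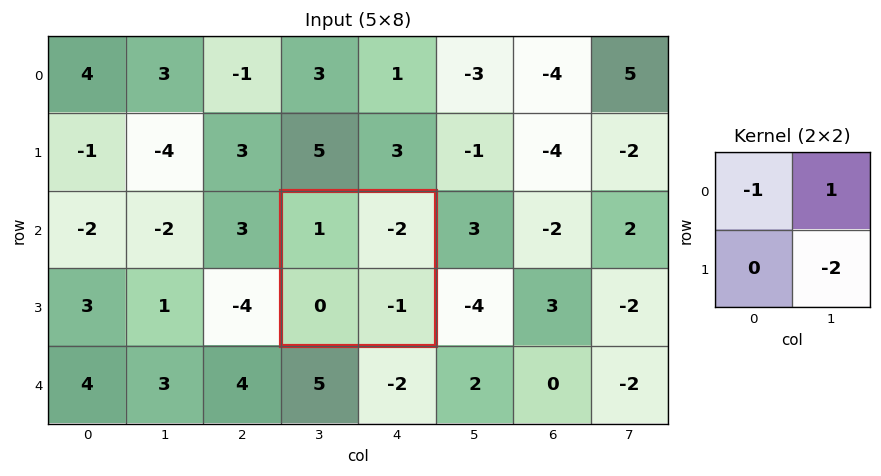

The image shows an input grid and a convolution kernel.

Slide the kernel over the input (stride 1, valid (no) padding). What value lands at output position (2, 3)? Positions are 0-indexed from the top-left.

-1

The receptive field on the input at this output position is [1 -2 / 0 -1]. Elementwise product with the kernel and sum: 1·-1 + -2·1 + -1·-2.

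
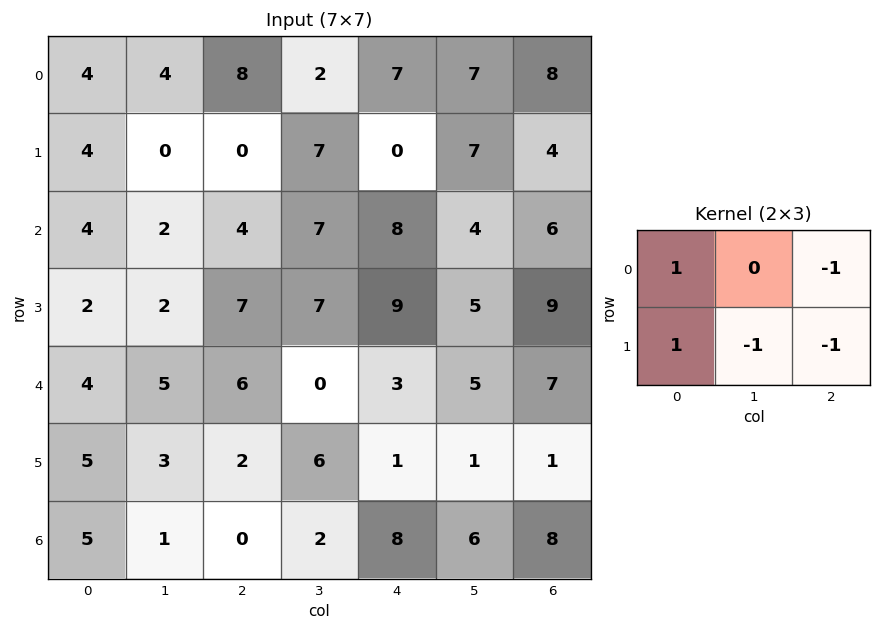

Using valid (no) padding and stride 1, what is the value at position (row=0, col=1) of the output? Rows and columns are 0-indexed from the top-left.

-5

The receptive field on the input at this output position is [4 8 2 / 0 0 7]. Elementwise product with the kernel and sum: 4·1 + 2·-1 + 0·1 + 0·-1 + 7·-1.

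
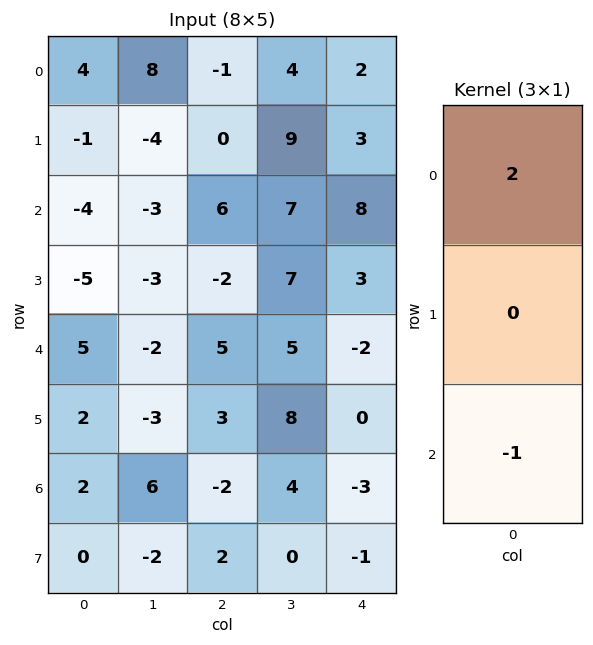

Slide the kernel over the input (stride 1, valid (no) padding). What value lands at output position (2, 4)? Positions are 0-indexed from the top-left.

The receptive field on the input at this output position is [8 / 3 / -2]. Elementwise product with the kernel and sum: 8·2 + -2·-1.

18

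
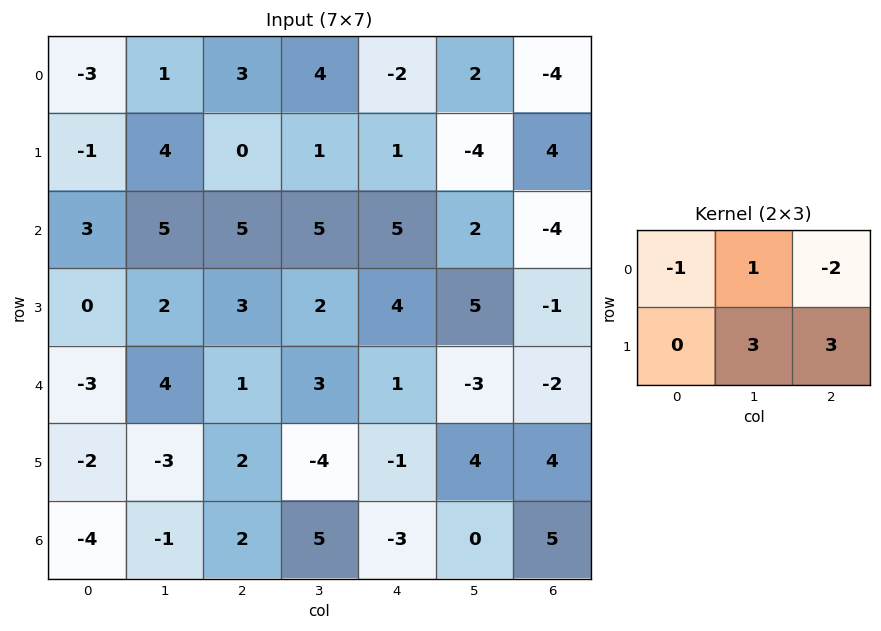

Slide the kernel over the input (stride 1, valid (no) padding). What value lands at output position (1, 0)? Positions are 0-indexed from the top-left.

The receptive field on the input at this output position is [-1 4 0 / 3 5 5]. Elementwise product with the kernel and sum: -1·-1 + 4·1 + 0·-2 + 5·3 + 5·3.

35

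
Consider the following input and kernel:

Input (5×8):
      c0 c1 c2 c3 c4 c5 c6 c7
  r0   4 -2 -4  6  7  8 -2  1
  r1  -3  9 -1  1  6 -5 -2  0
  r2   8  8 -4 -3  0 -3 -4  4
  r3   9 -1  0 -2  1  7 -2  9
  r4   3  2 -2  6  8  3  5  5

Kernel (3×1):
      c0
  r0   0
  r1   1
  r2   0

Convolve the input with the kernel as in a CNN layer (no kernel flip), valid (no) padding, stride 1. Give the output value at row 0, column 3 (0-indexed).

1

The receptive field on the input at this output position is [6 / 1 / -3]. Elementwise product with the kernel and sum: 1·1.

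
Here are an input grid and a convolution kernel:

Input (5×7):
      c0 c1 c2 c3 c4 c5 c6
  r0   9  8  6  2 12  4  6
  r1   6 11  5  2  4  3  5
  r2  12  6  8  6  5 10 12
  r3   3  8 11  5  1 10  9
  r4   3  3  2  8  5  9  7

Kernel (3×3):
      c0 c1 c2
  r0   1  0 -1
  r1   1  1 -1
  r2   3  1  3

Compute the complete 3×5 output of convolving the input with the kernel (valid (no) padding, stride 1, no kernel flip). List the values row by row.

81 64 42 54 69
61 67 51 46 42
22 49 47 48 40

Output[0,0]: The receptive field on the input at this output position is [9 8 6 / 6 11 5 / 12 6 8]. Elementwise product with the kernel and sum: 9·1 + 6·-1 + 6·1 + 11·1 + 5·-1 + 12·3 + 6·1 + 8·3.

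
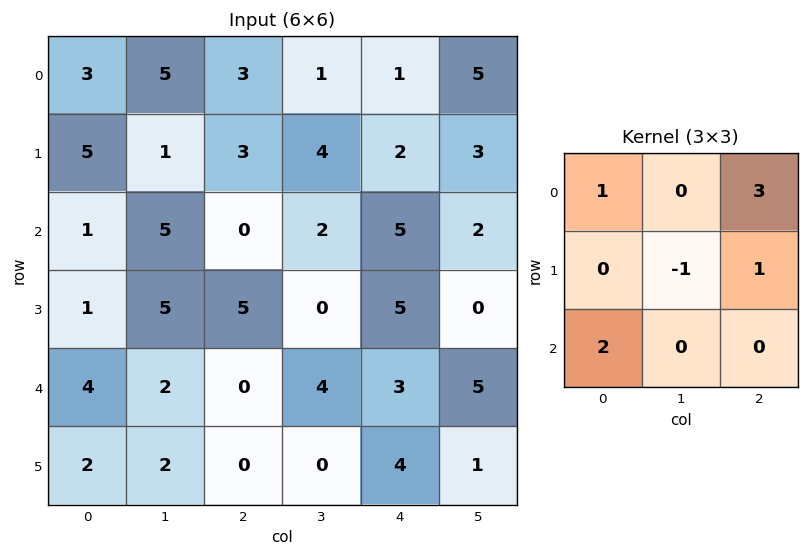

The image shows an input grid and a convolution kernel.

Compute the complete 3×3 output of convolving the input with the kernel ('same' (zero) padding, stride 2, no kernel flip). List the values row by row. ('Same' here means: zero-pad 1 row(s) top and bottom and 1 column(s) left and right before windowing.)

2 0 12
7 25 10
13 13 2

Output[0,0]: The receptive field on the zero-padded input at this output position is [0 0 0 / 0 3 5 / 0 5 1]. Elementwise product with the kernel and sum: 0·1 + 0·3 + 3·-1 + 5·1 + 0·2.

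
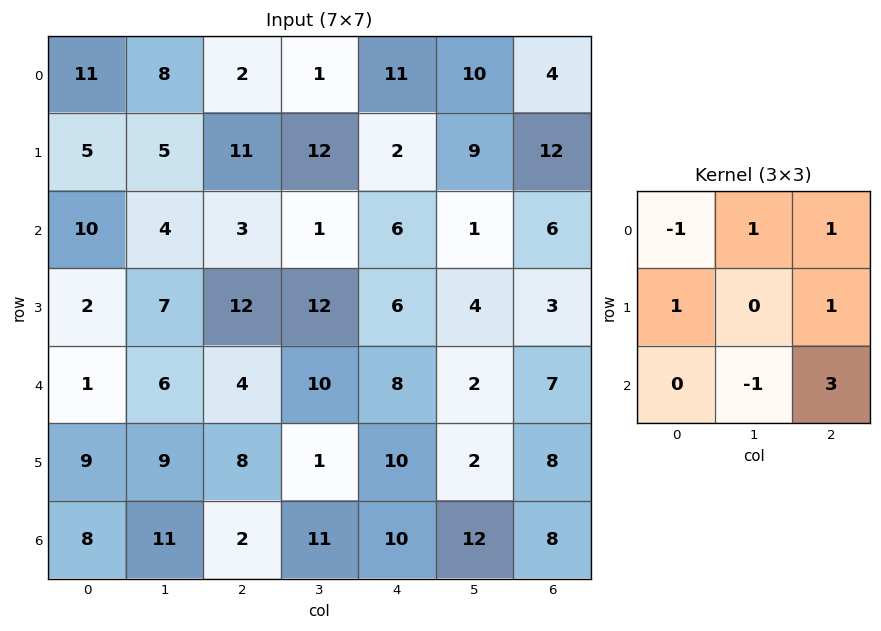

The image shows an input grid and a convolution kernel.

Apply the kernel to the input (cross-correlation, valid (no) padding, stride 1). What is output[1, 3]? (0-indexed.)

The receptive field on the input at this output position is [12 2 9 / 1 6 1 / 12 6 4]. Elementwise product with the kernel and sum: 12·-1 + 2·1 + 9·1 + 1·1 + 1·1 + 6·-1 + 4·3.

7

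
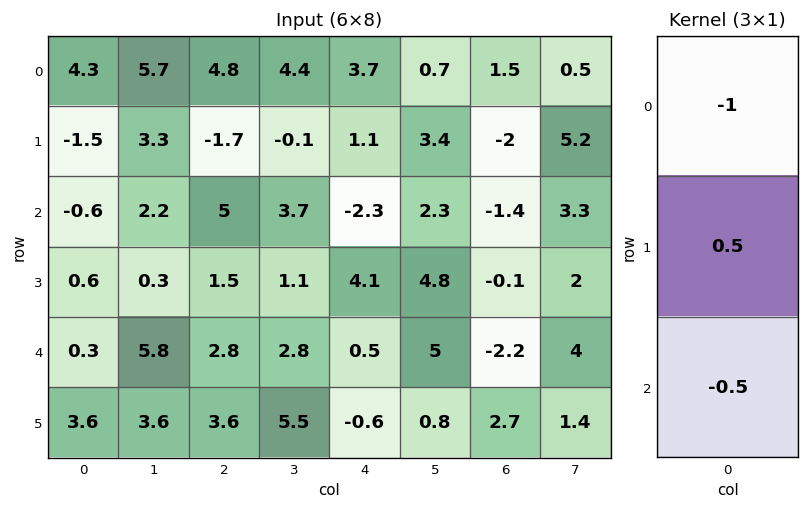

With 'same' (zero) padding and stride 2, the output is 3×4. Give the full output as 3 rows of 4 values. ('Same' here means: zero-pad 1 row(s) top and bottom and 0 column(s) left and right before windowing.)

2.9 3.25 1.3 1.75
0.9 3.45 -4.3 1.35
-2.25 -1.9 -3.55 -2.35

Output[0,0]: The receptive field on the zero-padded input at this output position is [0 / 4.3 / -1.5]. Elementwise product with the kernel and sum: 0·-1 + 4.3·0.5 + -1.5·-0.5.
Output[0,1]: The receptive field on the zero-padded input at this output position is [0 / 4.8 / -1.7]. Elementwise product with the kernel and sum: 0·-1 + 4.8·0.5 + -1.7·-0.5.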